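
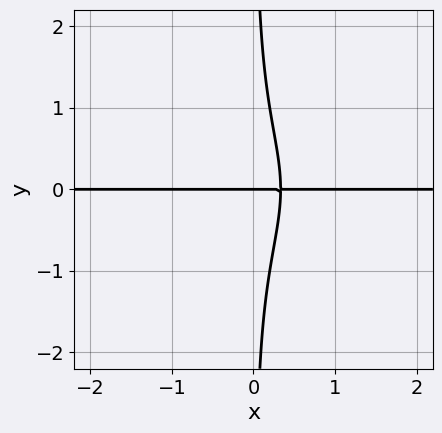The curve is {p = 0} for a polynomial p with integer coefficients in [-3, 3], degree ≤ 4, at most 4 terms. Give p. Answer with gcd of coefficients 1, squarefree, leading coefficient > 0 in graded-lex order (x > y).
1. The degree is 4 — a generic line meets the curve in up to 4 points.
2. Reading off the gridlines: one y-axis crossing is at y = 0; every point of the x-axis in the box is on the curve.
3. The integer polynomial consistent with all of this is the stated p.

2*x*y^3 + 3*x*y - y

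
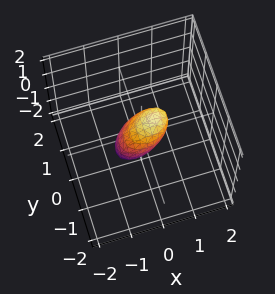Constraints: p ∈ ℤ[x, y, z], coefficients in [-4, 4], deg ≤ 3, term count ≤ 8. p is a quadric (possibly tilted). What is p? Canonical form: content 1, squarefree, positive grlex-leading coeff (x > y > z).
First, deg p = 2. A generic line meets the surface in up to 2 points.
Finally, putting this together gives p.

2*x^2 - x*y - 2*x*z + 3*y^2 + 2*z^2 - 1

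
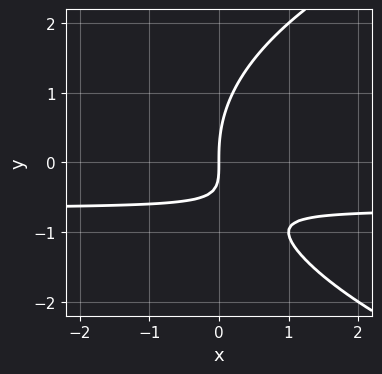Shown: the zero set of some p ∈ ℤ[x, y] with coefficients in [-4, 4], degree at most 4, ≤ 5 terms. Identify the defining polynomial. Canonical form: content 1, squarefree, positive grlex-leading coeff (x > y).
y^3 - 3*x*y - 2*x

First, deg p = 3. A generic line meets the curve in up to 3 points.
Then, from the visible intercepts: one x-axis crossing is at x = 0; one y-axis crossing is at y = 0.
Finally, together with the visible shape, these determine p as stated.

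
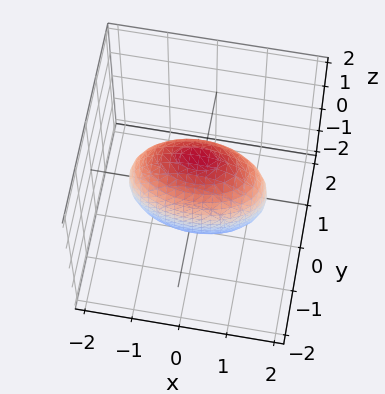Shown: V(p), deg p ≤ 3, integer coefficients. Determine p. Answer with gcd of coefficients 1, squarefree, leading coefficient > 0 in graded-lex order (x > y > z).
x^2 + 3*y^2 + z^2 - 2

(a) The degree is 2 — a closed, bounded, convex surface; a quadric.
(b) Symmetries: mirror symmetry x ↦ −x ⇒ only even powers of x; the y ↦ −y reflection is a symmetry, so y appears only in even powers; it's symmetric under z → −z, forcing even powers of z.
(c) Assembling these constraints gives the stated polynomial.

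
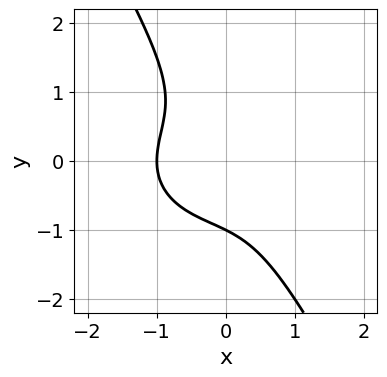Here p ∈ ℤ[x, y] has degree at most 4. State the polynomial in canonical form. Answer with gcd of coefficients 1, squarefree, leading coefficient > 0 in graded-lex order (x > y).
1. deg p = 3. No degree-2 curve has this shape.
2. Checking where it meets the axes: it crosses the y-axis at the gridline y = -1; it meets the x-axis at x = -1 (among the integer gridlines).
3. Matching integer coefficients to the picture gives p.

2*x^3 + 3*x*y^2 + 2*y^3 + 2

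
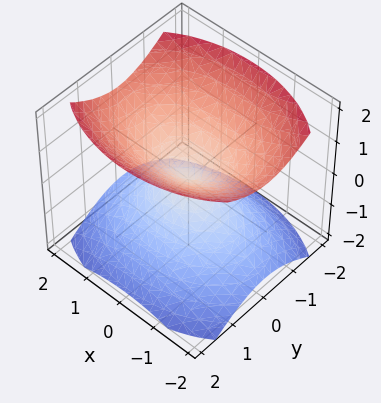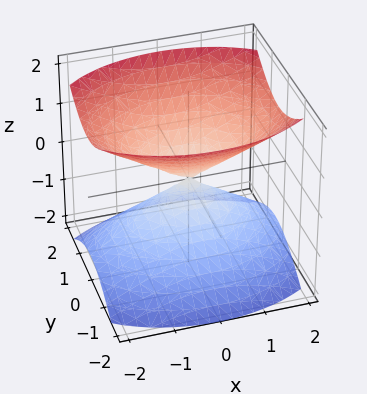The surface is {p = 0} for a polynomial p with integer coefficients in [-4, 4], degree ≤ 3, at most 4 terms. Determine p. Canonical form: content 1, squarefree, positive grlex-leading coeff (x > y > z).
x^2 + 2*y^2 - 2*z^2

(a) The picture has 2 separate pieces. Treating them together as one polynomial.
(b) Degree: a double cone through the origin; a quadric, so deg p = 2.
(c) Symmetries: the x ↦ −x reflection is a symmetry, so x appears only in even powers; it's symmetric under z → −z, forcing even powers of z; it's symmetric under y → −y, forcing even powers of y.
(d) Against the integer gridlines: it crosses the y-axis at the gridline y = 0; it crosses the z-axis at the gridline z = 0; it crosses the x-axis at the gridline x = 0.
(e) The integer polynomial consistent with all of this is the stated p.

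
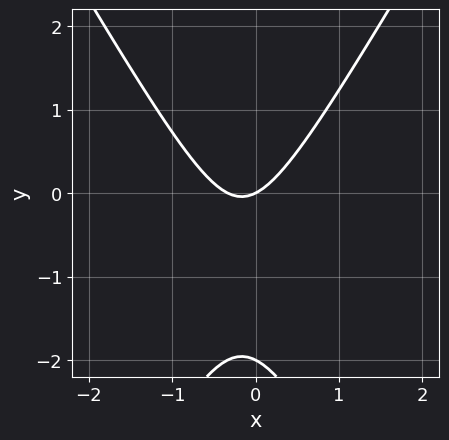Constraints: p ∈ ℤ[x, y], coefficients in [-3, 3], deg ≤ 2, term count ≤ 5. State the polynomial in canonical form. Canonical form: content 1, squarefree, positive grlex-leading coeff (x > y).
Degree: the shape is more complex than any degree-1 curve, so deg p = 2.
Observable constraints: it meets the x-axis at x = 0 (among the integer gridlines); among the integer gridlines, it crosses the y-axis at y ∈ {-2, 0}.
Solving for integer coefficients yields p as stated.

3*x^2 - y^2 + x - 2*y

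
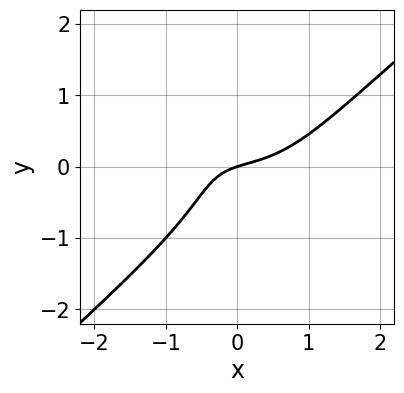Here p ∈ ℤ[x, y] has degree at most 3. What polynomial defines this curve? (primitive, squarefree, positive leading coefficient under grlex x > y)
First, deg p = 3. No degree-2 curve has this shape.
Then, checking where it meets the axes: one x-axis crossing is at x = 0; it crosses the y-axis at the gridline y = 0.
Finally, together with the visible shape, these determine p as stated.

2*x^3 - 3*y^3 - 3*x*y + x - 3*y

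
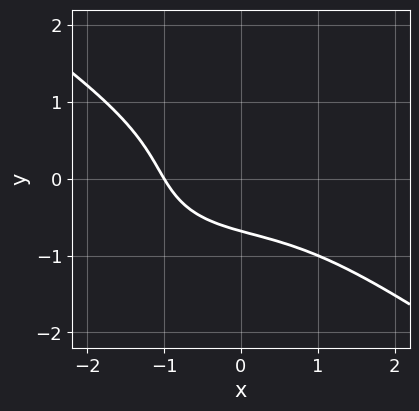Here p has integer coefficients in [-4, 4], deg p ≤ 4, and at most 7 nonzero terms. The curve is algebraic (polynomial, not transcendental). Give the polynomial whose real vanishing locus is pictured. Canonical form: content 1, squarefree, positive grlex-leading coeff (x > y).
x^3 + 3*y^3 + 2*x + 3*y + 3

deg p = 3. A generic line meets the curve in up to 3 points.
Against the integer gridlines: one x-axis crossing is at x = -1.
These observations pin down the coefficients.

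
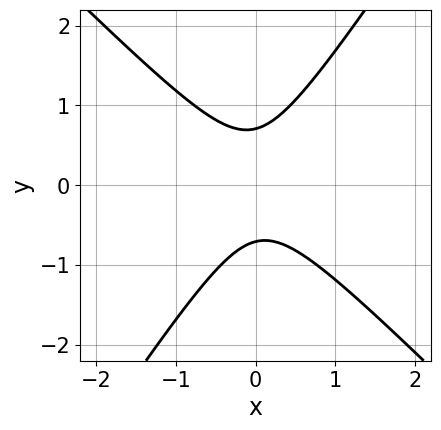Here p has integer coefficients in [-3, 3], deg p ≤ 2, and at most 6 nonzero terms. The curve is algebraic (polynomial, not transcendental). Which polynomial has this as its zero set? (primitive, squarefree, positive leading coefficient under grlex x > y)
3*x^2 + x*y - 2*y^2 + 1

First, the degree is 2 — no degree-1 curve has this shape.
Next, reading off the gridlines: it misses every integer gridline on the x-axis.
Finally, putting this together gives p.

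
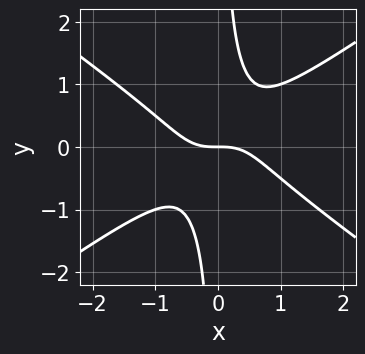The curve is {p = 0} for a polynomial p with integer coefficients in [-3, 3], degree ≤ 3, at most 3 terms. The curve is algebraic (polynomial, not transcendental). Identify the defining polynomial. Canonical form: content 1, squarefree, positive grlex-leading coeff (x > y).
x^3 - 2*x*y^2 + y

deg p = 3. The shape is more complex than any degree-2 curve.
From the axis intercepts and sections: one y-axis crossing is at y = 0; one x-axis crossing is at x = 0.
Assembling these constraints gives the stated polynomial.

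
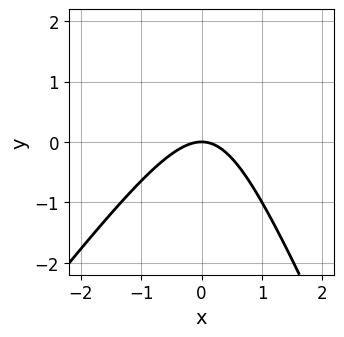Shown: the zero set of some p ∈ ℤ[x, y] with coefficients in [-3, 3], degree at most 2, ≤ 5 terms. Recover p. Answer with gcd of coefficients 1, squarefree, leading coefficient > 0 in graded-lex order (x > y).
deg p = 2. A generic line meets the curve in up to 2 points.
From the axis intercepts and sections: it crosses the y-axis at the gridline y = 0; it crosses the x-axis at the gridline x = 0.
Putting this together gives p.

3*x^2 - x*y - y^2 + 3*y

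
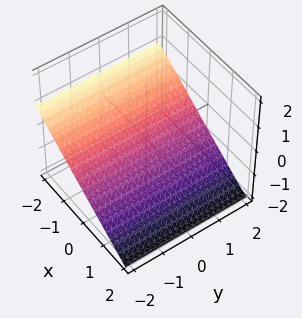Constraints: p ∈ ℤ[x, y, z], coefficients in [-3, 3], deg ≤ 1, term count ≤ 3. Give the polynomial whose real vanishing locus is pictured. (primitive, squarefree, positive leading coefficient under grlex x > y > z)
2*x + 3*z + 2

First, the degree is 1 — the surface is flat (a plane).
Next, observable constraints: the surface avoids every integer y-axis point in the box; it meets the x-axis at x = -1 (among the integer gridlines).
Finally, the integer polynomial consistent with all of this is the stated p.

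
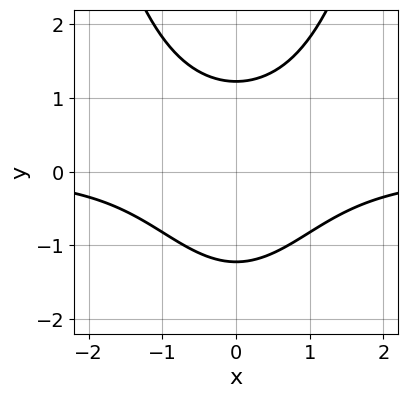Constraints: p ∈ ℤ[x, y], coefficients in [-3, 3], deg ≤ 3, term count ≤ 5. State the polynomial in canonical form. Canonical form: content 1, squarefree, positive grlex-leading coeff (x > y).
2*x^2*y - 2*y^2 + 3

(a) deg p = 3.
(b) Symmetries: the x ↦ −x reflection is a symmetry, so x appears only in even powers.
(c) Reading off the gridlines: the curve avoids every integer x-axis point in the box.
(d) These observations pin down the coefficients.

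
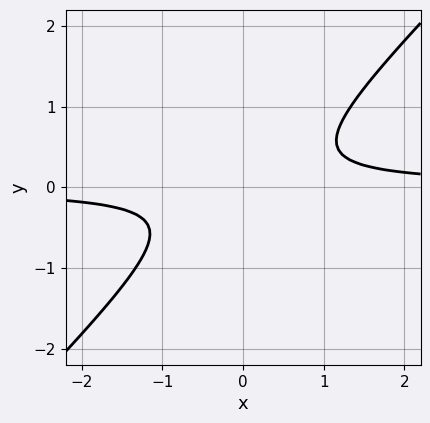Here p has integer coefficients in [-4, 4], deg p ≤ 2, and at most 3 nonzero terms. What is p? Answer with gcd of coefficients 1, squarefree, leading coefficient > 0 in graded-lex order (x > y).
3*x*y - 3*y^2 - 1

deg p = 2. No degree-1 curve has this shape.
Reading off the gridlines: it misses every integer gridline on the y-axis; it misses every integer gridline on the x-axis.
Assembling these constraints gives the stated polynomial.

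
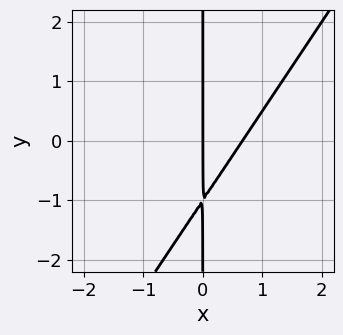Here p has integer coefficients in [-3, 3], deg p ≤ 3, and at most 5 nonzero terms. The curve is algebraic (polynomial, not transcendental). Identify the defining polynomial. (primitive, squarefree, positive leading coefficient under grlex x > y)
(a) deg p = 2. No degree-1 curve has this shape.
(b) Observable constraints: it meets the x-axis at x = 0 (among the integer gridlines); the visible y-axis segment lies entirely on the curve.
(c) Assembling these constraints gives the stated polynomial.

3*x^2 - 2*x*y - 2*x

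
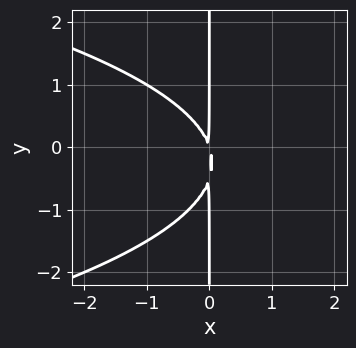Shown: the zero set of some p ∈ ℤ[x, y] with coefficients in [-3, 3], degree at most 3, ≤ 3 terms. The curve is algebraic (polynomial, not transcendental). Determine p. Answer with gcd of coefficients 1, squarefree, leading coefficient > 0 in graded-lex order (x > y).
2*x*y^2 + 3*x^2 + x*y

(a) deg p = 3.
(b) Observable constraints: the visible y-axis segment lies entirely on the curve.
(c) The integer polynomial consistent with all of this is the stated p.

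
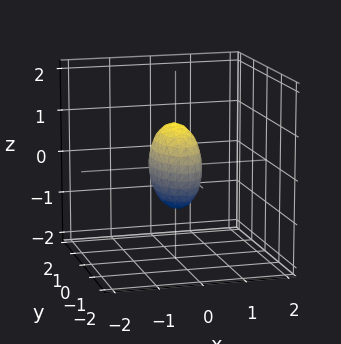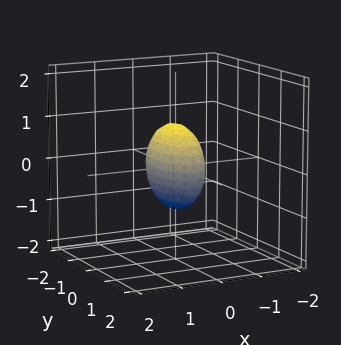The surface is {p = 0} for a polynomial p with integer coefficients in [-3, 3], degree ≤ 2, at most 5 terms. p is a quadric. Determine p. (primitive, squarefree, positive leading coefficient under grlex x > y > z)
3*x^2 + y^2 + z^2 - 1

(a) Degree: bounded and convex; a quadric, so deg p = 2.
(b) Symmetries: it's symmetric under y → −y, forcing even powers of y; it's symmetric under z → −z, forcing even powers of z; it's symmetric under x → −x, forcing even powers of x.
(c) From the axis intercepts and sections: the y-axis gridline crossings are at y ∈ {-1, 1}; among the integer gridlines, it crosses the z-axis at z ∈ {-1, 1}.
(d) The integer polynomial consistent with all of this is the stated p.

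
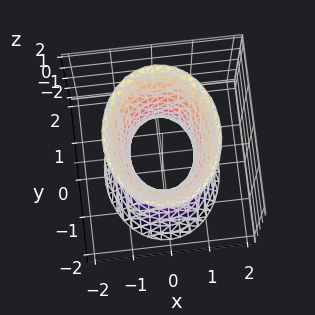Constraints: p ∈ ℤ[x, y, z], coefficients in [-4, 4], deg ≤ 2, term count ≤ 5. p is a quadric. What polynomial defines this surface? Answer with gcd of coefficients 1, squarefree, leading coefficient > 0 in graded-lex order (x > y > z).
3*x^2 + 2*y^2 - z^2 - 2

(a) deg p = 2. An hourglass — one-sheet hyperboloid; a quadric.
(b) Symmetries: mirror symmetry x ↦ −x ⇒ only even powers of x; the y ↦ −y reflection is a symmetry, so y appears only in even powers; it's symmetric under z → −z, forcing even powers of z.
(c) From the visible intercepts: it misses every integer gridline on the z-axis; the y-axis gridline crossings are at y ∈ {-1, 1}.
(d) Assembling these constraints gives the stated polynomial.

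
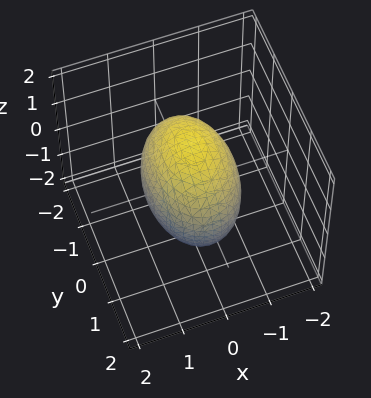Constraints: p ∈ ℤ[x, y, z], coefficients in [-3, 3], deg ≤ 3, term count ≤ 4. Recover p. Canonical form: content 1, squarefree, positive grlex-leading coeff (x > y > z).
2*x^2 + y^2 + z^2 - 2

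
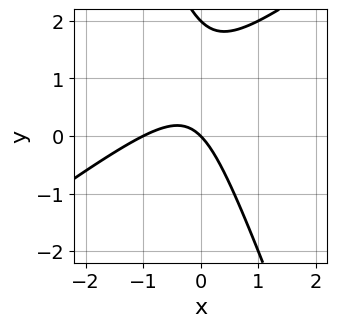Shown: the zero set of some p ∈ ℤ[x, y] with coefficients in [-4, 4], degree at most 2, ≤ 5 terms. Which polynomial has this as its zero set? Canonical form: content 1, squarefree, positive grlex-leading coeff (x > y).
2*x^2 - 2*x*y - y^2 + 2*x + 2*y

1. deg p = 2. A generic line meets the curve in up to 2 points.
2. From the visible intercepts: the x-axis gridline crossings are at x ∈ {-1, 0}; the y-axis gridline crossings are at y ∈ {0, 2}.
3. The integer polynomial consistent with all of this is the stated p.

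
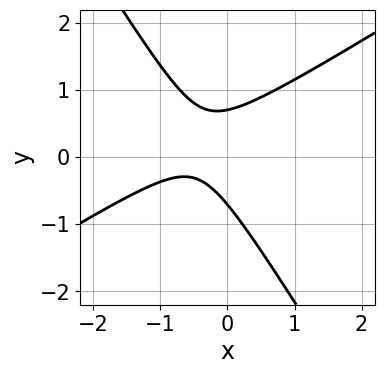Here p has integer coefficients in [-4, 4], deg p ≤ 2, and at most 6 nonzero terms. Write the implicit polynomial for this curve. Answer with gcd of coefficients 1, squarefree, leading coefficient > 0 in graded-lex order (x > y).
2*x^2 - 2*x*y - 2*y^2 + 2*x + 1

First, the degree is 2 — no degree-1 curve has this shape.
Next, from the visible intercepts: it misses every integer gridline on the x-axis.
Finally, the integer polynomial consistent with all of this is the stated p.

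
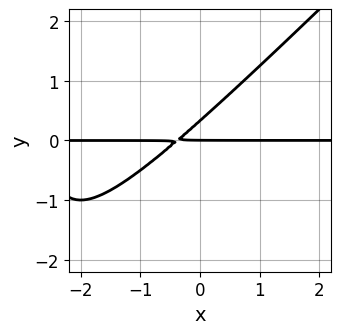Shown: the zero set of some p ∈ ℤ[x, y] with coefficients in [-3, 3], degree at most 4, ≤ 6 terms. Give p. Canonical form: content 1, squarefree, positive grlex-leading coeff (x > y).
x^2*y - x*y^2 + 3*x*y - 3*y^2 + y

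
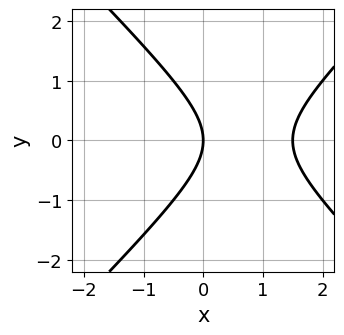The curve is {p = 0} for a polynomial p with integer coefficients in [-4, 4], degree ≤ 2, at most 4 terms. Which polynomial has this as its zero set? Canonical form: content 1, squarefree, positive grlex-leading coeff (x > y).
2*x^2 - 2*y^2 - 3*x

1. deg p = 2. The shape is more complex than any degree-1 curve.
2. Symmetries: it's symmetric under y → −y, forcing even powers of y.
3. From the axis intercepts and sections: one x-axis crossing is at x = 0; it crosses the y-axis at the gridline y = 0.
4. Solving for integer coefficients yields p as stated.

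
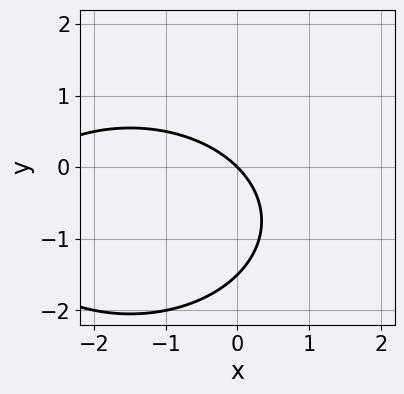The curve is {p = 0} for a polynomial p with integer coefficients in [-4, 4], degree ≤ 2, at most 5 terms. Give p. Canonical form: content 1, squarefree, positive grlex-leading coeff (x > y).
x^2 + 2*y^2 + 3*x + 3*y

1. The degree is 2 — no degree-1 curve has this shape.
2. Checking where it meets the axes: it meets the x-axis at x = 0 (among the integer gridlines); one y-axis crossing is at y = 0.
3. The integer polynomial consistent with all of this is the stated p.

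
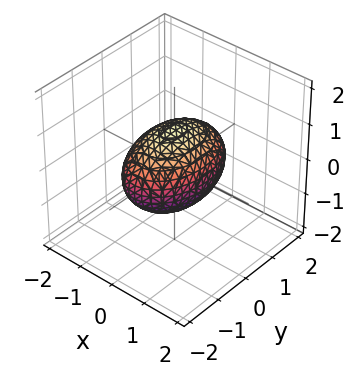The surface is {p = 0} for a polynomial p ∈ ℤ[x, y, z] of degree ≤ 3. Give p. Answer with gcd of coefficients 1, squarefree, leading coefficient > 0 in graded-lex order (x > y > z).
2*x^2 + y^2 + 2*z^2 - 2

First, deg p = 2. Bounded and convex; a quadric.
Next, symmetries: it's symmetric under z → −z, forcing even powers of z; it's symmetric under y → −y, forcing even powers of y; it's symmetric under x → −x, forcing even powers of x.
Then, checking where it meets the axes: the z-axis gridline crossings are at z ∈ {-1, 1}; the x-axis gridline crossings are at x ∈ {-1, 1}.
Finally, the integer polynomial consistent with all of this is the stated p.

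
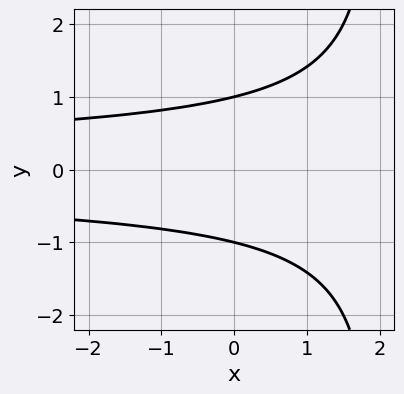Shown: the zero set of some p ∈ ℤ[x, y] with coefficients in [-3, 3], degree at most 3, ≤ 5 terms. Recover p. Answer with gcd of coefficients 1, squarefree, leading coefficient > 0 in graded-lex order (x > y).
x*y^2 - 2*y^2 + 2

1. The degree is 3 — a generic line meets the curve in up to 3 points.
2. Symmetries: mirror symmetry y ↦ −y ⇒ only even powers of y.
3. From the visible intercepts: among the integer gridlines, it crosses the y-axis at y ∈ {-1, 1}; the curve avoids every integer x-axis point in the box.
4. Together with the visible shape, these determine p as stated.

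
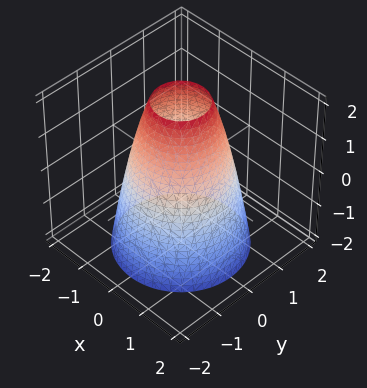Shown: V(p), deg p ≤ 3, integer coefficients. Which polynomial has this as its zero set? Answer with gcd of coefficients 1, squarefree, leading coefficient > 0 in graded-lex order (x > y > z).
deg p = 2. The shape is more complex than any degree-1 surface.
Symmetries: the z-axis is an axis of rotation, so x and y enter only as x² + y².
From the axis intercepts and sections: no z-intercept at any integer in the box; a circular section at z = 2 has radius between 0 and 1.
Matching integer coefficients to the picture gives p.

2*x^2 + 2*y^2 + z - 3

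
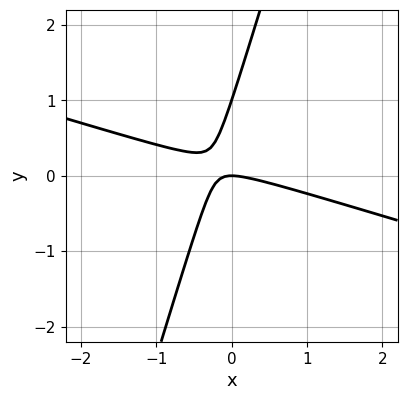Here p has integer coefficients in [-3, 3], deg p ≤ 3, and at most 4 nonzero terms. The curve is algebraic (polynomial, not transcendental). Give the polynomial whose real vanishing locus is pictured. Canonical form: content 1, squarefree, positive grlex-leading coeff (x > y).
1. Degree: a generic line meets the curve in up to 2 points, so deg p = 2.
2. Checking where it meets the axes: it meets the x-axis at x = 0 (among the integer gridlines); among the integer gridlines, it crosses the y-axis at y ∈ {0, 1}.
3. Solving for integer coefficients yields p as stated.

x^2 + 3*x*y - y^2 + y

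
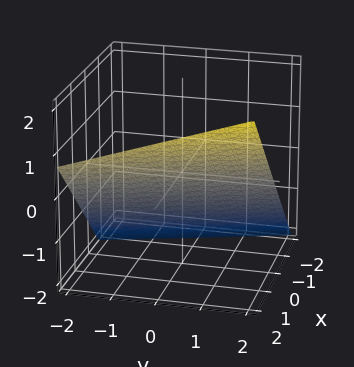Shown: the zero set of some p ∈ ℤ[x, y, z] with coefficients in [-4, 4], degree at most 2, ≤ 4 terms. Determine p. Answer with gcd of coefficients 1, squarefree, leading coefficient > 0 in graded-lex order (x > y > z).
3*x + y - 3*z - 2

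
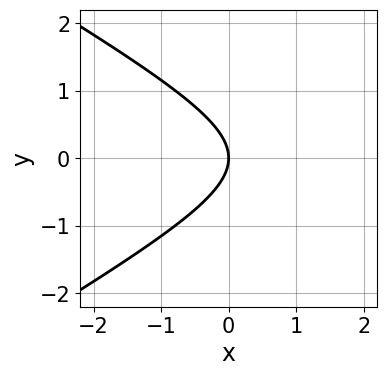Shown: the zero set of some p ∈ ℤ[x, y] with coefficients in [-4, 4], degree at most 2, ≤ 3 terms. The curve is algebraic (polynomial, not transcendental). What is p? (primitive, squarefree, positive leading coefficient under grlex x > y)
x^2 - 3*y^2 - 3*x

1. deg p = 2. The shape is more complex than any degree-1 curve.
2. Symmetries: the y ↦ −y reflection is a symmetry, so y appears only in even powers.
3. From the axis intercepts and sections: it meets the x-axis at x = 0 (among the integer gridlines); it crosses the y-axis at the gridline y = 0.
4. Fitting integer coefficients to these (and the overall shape) gives p.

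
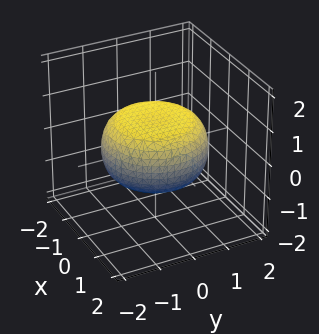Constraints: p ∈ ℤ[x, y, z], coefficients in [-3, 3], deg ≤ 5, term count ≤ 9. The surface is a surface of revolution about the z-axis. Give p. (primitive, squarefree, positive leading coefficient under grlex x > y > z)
x^4 + 2*x^2*y^2 + y^4 - x^2 - y^2 + 3*z^2 - 2

(a) The degree is 4 — no degree-3 surface has this shape.
(b) Symmetry: the surface is invariant under rotation about z: p = q(x² + y², z).
(c) From the axis intercepts and sections: a circular section at z = 0 has radius between 1 and 2.
(d) Fitting integer coefficients to these (and the overall shape) gives p.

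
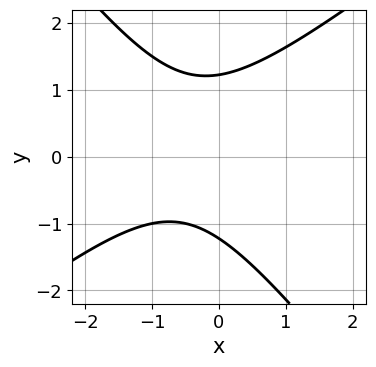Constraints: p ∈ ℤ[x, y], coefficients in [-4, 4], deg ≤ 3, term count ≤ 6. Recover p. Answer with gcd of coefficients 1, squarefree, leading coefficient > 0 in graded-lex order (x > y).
2*x^2 - x*y - 2*y^2 + 2*x + 3

First, deg p = 2. A generic line meets the curve in up to 2 points.
Then, reading off the gridlines: it misses every integer gridline on the x-axis.
Finally, fitting integer coefficients to these (and the overall shape) gives p.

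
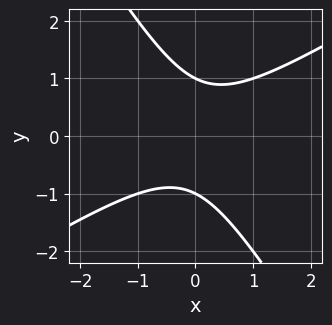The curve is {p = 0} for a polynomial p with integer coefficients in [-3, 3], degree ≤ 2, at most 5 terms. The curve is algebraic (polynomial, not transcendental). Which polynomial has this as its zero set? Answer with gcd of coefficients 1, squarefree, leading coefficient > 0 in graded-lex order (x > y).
x^2 - x*y - y^2 + 1

1. The degree is 2 — no degree-1 curve has this shape.
2. Reading off the gridlines: among the integer gridlines, it crosses the y-axis at y ∈ {-1, 1}; no x-intercept at any integer in the box.
3. Putting this together gives p.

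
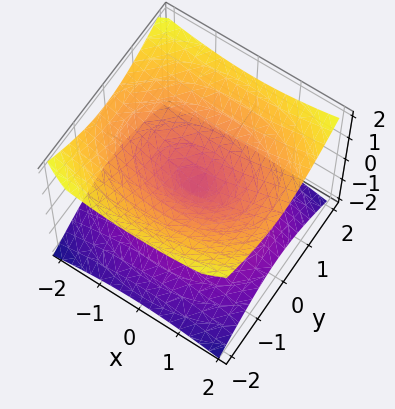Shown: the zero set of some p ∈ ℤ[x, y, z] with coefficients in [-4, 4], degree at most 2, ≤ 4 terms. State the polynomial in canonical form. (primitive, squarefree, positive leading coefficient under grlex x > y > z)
x^2 + 2*y^2 - 3*z^2

First, deg p = 2. A double cone through the origin; a quadric.
Then, symmetries: it's symmetric under x → −x, forcing even powers of x; mirror symmetry y ↦ −y ⇒ only even powers of y; it's symmetric under z → −z, forcing even powers of z.
Then, checking where it meets the axes: one z-axis crossing is at z = 0; one y-axis crossing is at y = 0.
Finally, together with the visible shape, these determine p as stated.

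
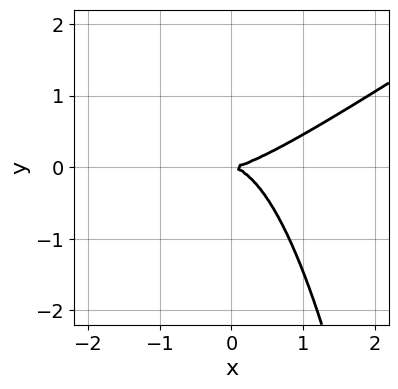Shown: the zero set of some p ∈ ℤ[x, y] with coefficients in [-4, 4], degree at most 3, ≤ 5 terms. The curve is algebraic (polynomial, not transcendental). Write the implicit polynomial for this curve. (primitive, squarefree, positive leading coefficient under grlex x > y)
2*x^3 - 3*x^2*y - 3*y^2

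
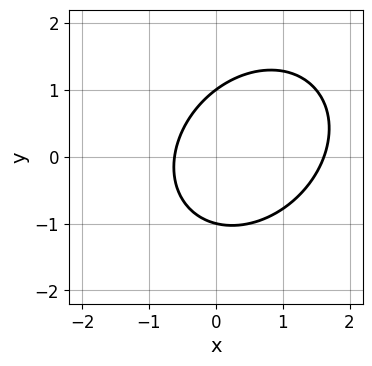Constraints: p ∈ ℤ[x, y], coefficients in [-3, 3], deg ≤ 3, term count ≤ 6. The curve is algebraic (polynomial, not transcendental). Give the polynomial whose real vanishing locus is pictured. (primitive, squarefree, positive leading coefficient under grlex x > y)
2*x^2 - x*y + 2*y^2 - 2*x - 2

First, the degree is 2 — no degree-1 curve has this shape.
Next, from the axis intercepts and sections: among the integer gridlines, it crosses the y-axis at y ∈ {-1, 1}.
Finally, fitting integer coefficients to these (and the overall shape) gives p.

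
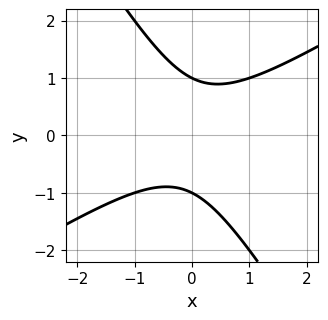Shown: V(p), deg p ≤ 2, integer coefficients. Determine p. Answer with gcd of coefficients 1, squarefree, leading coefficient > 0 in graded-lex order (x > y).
(a) deg p = 2. The shape is more complex than any degree-1 curve.
(b) Against the integer gridlines: among the integer gridlines, it crosses the y-axis at y ∈ {-1, 1}; the curve avoids every integer x-axis point in the box.
(c) Assembling these constraints gives the stated polynomial.

x^2 - x*y - y^2 + 1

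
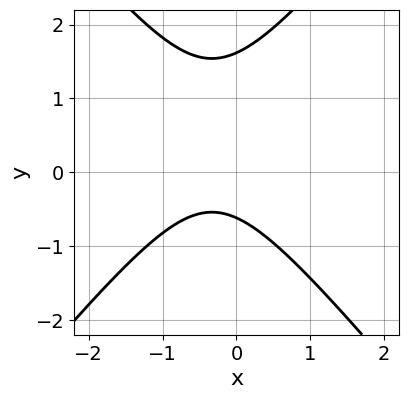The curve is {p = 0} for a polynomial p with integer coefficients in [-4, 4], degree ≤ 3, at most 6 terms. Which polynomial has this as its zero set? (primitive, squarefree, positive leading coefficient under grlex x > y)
3*x^2 - 2*y^2 + 2*x + 2*y + 2

1. The degree is 2 — a generic line meets the curve in up to 2 points.
2. From the axis intercepts and sections: no x-intercept at any integer in the box.
3. Putting this together gives p.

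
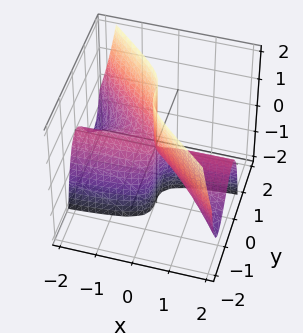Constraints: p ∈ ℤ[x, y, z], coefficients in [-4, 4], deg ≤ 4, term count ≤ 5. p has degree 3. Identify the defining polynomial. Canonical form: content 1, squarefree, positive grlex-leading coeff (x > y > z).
The degree is 3 — no degree-2 surface has this shape.
From the visible intercepts: the visible x-axis segment lies entirely on the surface; it crosses the y-axis at the gridline y = 0; every point of the z-axis in the box is on the surface.
Matching integer coefficients to the picture gives p.

2*x*y^2 + 2*y^3 + x*z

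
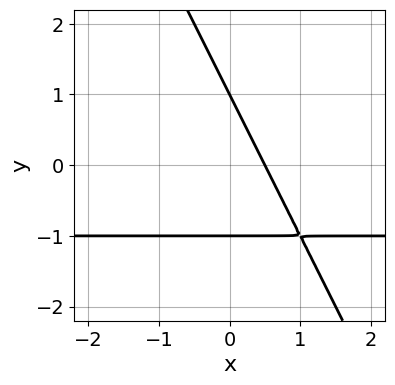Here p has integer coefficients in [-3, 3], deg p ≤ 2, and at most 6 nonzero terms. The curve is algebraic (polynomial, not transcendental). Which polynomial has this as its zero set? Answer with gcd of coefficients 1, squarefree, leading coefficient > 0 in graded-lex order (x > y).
2*x*y + y^2 + 2*x - 1

(a) deg p = 2. A generic line meets the curve in up to 2 points.
(b) Against the integer gridlines: the y-axis gridline crossings are at y ∈ {-1, 1}.
(c) Matching integer coefficients to the picture gives p.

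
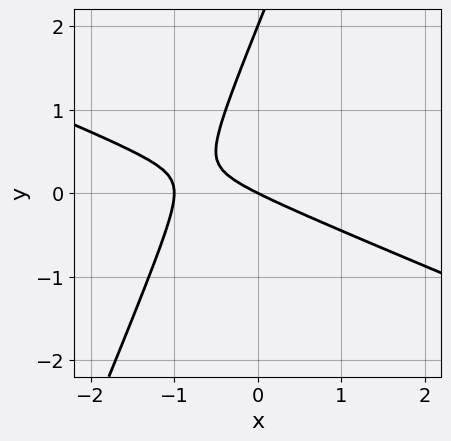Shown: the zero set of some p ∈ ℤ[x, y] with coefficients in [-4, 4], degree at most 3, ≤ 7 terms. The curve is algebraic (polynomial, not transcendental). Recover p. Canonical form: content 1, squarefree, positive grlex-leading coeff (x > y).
x^2 + 2*x*y - y^2 + x + 2*y

First, the degree is 2 — the shape is more complex than any degree-1 curve.
Then, observable constraints: among the integer gridlines, it crosses the y-axis at y ∈ {0, 2}; the x-axis gridline crossings are at x ∈ {-1, 0}.
Finally, the integer polynomial consistent with all of this is the stated p.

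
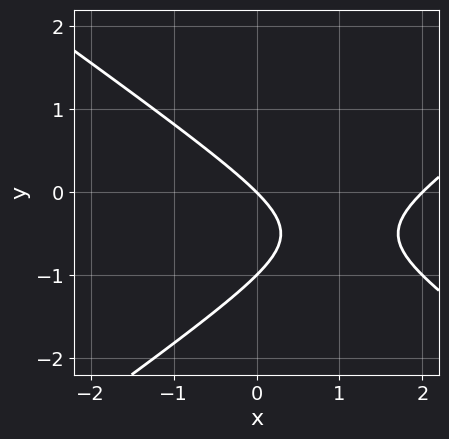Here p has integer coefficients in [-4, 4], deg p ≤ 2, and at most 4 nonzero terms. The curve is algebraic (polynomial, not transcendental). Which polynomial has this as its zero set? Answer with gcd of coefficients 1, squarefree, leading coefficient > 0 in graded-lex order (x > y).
First, deg p = 2. No degree-1 curve has this shape.
Next, observable constraints: the x-axis gridline crossings are at x ∈ {0, 2}; the y-axis gridline crossings are at y ∈ {-1, 0}.
Finally, solving for integer coefficients yields p as stated.

x^2 - 2*y^2 - 2*x - 2*y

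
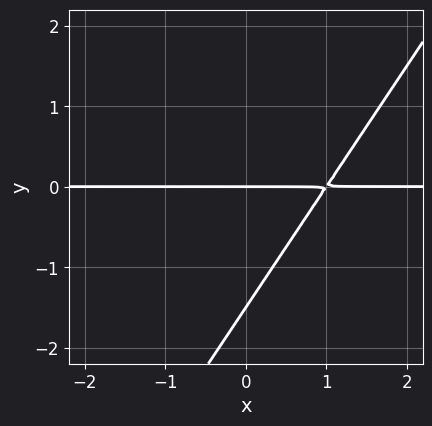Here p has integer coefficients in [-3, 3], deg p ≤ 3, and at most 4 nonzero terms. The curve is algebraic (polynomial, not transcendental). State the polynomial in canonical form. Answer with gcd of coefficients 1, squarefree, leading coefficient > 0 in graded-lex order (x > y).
The degree is 2 — no degree-1 curve has this shape.
From the visible intercepts: it meets the y-axis at y = 0 (among the integer gridlines); every point of the x-axis in the box is on the curve.
Putting this together gives p.

3*x*y - 2*y^2 - 3*y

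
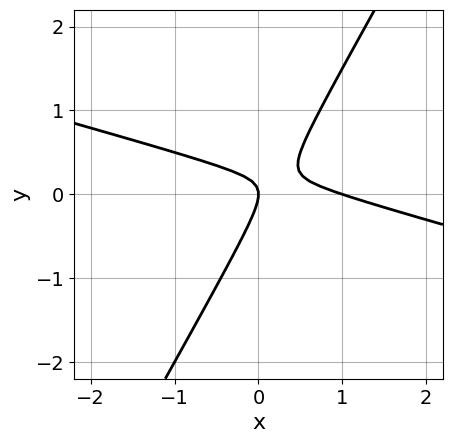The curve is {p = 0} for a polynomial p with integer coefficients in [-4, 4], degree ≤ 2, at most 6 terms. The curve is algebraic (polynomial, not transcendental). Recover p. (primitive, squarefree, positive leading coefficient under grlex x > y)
x^2 + 3*x*y - 2*y^2 - x

1. deg p = 2. A generic line meets the curve in up to 2 points.
2. Checking where it meets the axes: among the integer gridlines, it crosses the x-axis at x ∈ {0, 1}; it meets the y-axis at y = 0 (among the integer gridlines).
3. Solving for integer coefficients yields p as stated.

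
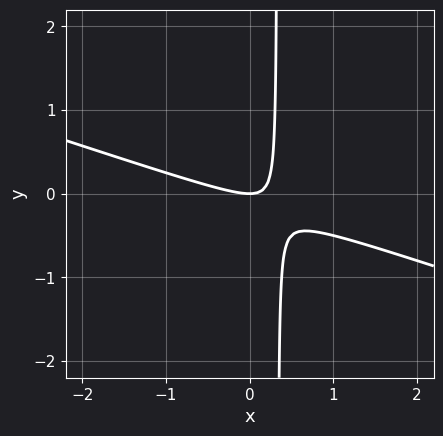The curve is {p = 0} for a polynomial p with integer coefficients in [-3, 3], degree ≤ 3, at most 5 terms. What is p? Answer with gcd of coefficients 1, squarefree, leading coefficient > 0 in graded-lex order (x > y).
(a) The degree is 2 — no degree-1 curve has this shape.
(b) Against the integer gridlines: it crosses the x-axis at the gridline x = 0; it meets the y-axis at y = 0 (among the integer gridlines).
(c) The integer polynomial consistent with all of this is the stated p.

x^2 + 3*x*y - y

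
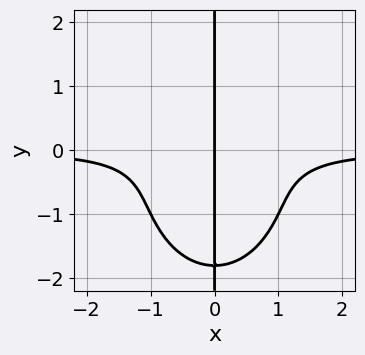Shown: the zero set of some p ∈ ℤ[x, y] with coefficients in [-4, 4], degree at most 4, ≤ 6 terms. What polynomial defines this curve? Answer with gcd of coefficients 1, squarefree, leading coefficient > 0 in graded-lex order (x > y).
3*x^3*y + 2*x*y^3 + 3*x*y^2 + 2*x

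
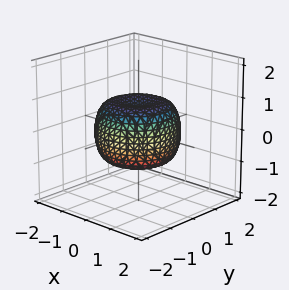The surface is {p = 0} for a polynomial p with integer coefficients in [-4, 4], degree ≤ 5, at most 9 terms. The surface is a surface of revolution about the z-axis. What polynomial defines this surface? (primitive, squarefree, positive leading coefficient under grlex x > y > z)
1. The degree is 4 — no degree-3 surface has this shape.
2. By symmetry, every cross-section ⟂ z is a circle, so x, y appear only via x² + y².
3. From the visible intercepts: a circular section at z = 0 has radius between 1 and 2.
4. Matching integer coefficients to the picture gives p.

2*x^4 + 4*x^2*y^2 + 2*y^4 - 2*x^2 - 2*y^2 + 3*z^2 - 2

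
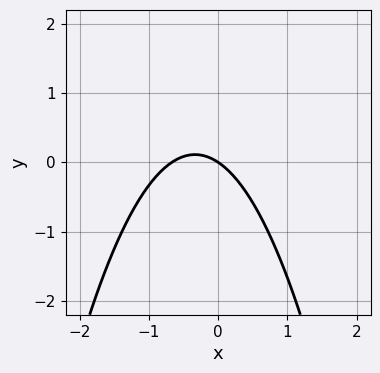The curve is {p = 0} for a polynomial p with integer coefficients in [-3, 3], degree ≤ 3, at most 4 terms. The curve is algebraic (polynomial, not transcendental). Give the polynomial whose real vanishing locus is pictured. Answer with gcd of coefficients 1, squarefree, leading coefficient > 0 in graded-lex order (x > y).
1. Degree: the shape is more complex than any degree-1 curve, so deg p = 2.
2. Reading off the gridlines: it crosses the y-axis at the gridline y = 0; it crosses the x-axis at the gridline x = 0.
3. Fitting integer coefficients to these (and the overall shape) gives p.

3*x^2 + 2*x + 3*y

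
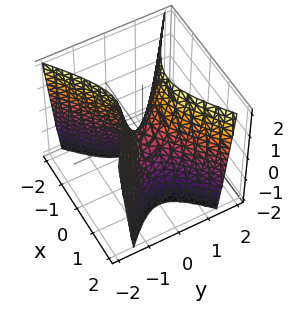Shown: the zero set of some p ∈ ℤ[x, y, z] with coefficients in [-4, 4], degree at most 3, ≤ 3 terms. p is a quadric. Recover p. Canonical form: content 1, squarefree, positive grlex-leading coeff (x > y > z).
deg p = 2. A saddle surface; a quadric.
Symmetries: it's symmetric under y → −y, forcing even powers of y; mirror symmetry x ↦ −x ⇒ only even powers of x.
From the visible intercepts: it crosses the y-axis at the gridline y = 0; one z-axis crossing is at z = 0; it crosses the x-axis at the gridline x = 0.
Assembling these constraints gives the stated polynomial.

2*x^2 - 3*y^2 + z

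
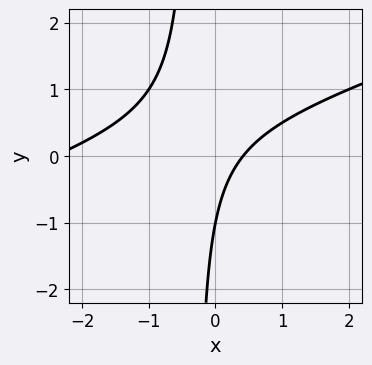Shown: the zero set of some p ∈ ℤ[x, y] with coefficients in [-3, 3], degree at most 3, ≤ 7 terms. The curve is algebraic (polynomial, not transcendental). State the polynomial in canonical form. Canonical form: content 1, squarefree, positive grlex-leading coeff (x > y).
The degree is 2 — no degree-1 curve has this shape.
From the visible intercepts: it meets the y-axis at y = -1 (among the integer gridlines).
Matching integer coefficients to the picture gives p.

x^2 - 3*x*y + 2*x - y - 1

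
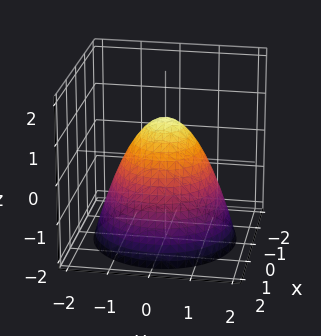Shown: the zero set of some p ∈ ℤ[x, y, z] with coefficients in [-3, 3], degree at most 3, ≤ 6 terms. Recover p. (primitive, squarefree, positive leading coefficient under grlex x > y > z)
First, degree: the shape is more complex than any degree-1 surface, so deg p = 2.
Next, by symmetry, every cross-section ⟂ z is a circle, so x, y appear only via x² + y².
Then, checking where it meets the axes: among the integer gridlines, it crosses the x-axis at x ∈ {-1, 1}; one z-axis crossing is at z = 1.
Finally, these observations pin down the coefficients. Check: (0, 1, 0) on the y-axis lies on the surface, and p(0, 1, 0) = 0. ✓

x^2 + y^2 + z - 1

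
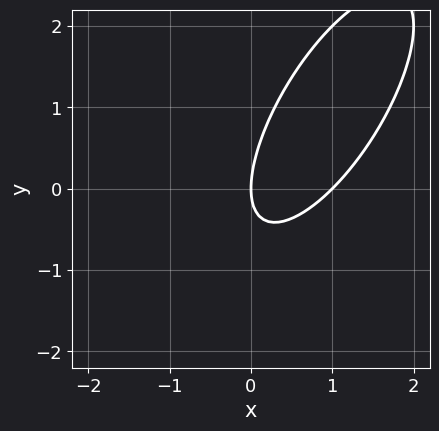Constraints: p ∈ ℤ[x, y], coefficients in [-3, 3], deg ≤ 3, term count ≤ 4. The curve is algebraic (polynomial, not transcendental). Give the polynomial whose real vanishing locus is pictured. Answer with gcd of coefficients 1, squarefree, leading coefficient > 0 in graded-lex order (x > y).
2*x^2 - 2*x*y + y^2 - 2*x

The degree is 2 — the shape is more complex than any degree-1 curve.
From the axis intercepts and sections: among the integer gridlines, it crosses the x-axis at x ∈ {0, 1}; it meets the y-axis at y = 0 (among the integer gridlines).
Solving for integer coefficients yields p as stated.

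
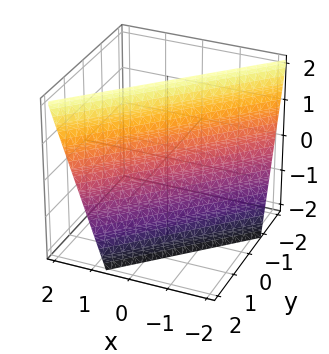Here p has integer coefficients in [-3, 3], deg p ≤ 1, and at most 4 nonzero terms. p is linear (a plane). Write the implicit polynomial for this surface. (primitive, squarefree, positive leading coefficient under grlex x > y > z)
(a) The degree is 1 — every cross-section is a straight line — this is a plane.
(b) From the visible intercepts: it meets the z-axis at z = 2 (among the integer gridlines).
(c) The integer polynomial consistent with all of this is the stated p.

3*x - 3*y - z + 2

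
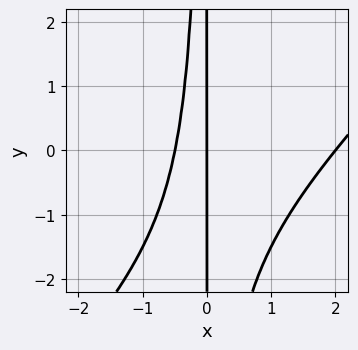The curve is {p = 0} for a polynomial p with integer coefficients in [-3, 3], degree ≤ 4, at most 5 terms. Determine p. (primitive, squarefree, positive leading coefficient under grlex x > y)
2*x^3 - 2*x^2*y - 3*x^2 - 2*x

First, deg p = 3. The shape is more complex than any degree-2 curve.
Then, checking where it meets the axes: the x-axis gridline crossings are at x ∈ {0, 2}; every point of the y-axis in the box is on the curve.
Finally, these observations pin down the coefficients.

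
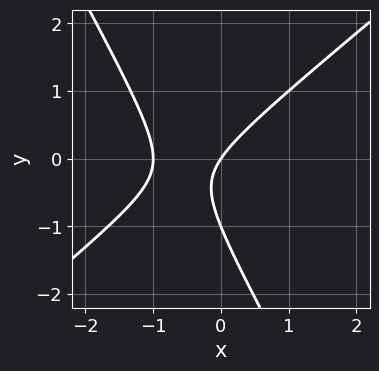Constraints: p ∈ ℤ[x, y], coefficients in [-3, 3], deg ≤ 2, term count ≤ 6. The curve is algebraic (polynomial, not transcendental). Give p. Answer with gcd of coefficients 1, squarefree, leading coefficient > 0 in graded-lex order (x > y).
3*x^2 - 2*x*y - 2*y^2 + 3*x - 2*y

deg p = 2. No degree-1 curve has this shape.
Checking where it meets the axes: among the integer gridlines, it crosses the x-axis at x ∈ {-1, 0}; the y-axis gridline crossings are at y ∈ {-1, 0}.
Assembling these constraints gives the stated polynomial.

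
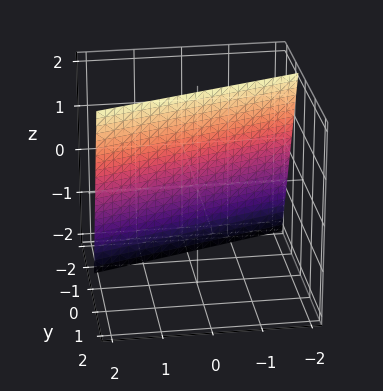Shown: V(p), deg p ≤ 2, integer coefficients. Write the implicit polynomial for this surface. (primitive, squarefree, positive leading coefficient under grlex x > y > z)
x - 3*y + z - 2

(a) deg p = 1. The surface is flat (a plane).
(b) Observable constraints: it meets the x-axis at x = 2 (among the integer gridlines); it meets the z-axis at z = 2 (among the integer gridlines).
(c) Assembling these constraints gives the stated polynomial.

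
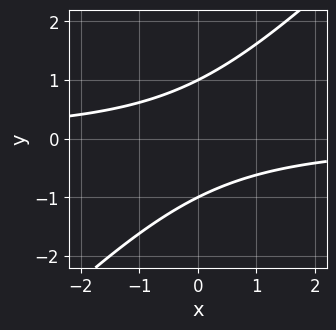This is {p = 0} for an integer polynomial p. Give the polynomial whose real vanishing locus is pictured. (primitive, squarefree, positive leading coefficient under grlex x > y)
x*y - y^2 + 1

The degree is 2 — a generic line meets the curve in up to 2 points.
Observable constraints: among the integer gridlines, it crosses the y-axis at y ∈ {-1, 1}; the curve avoids every integer x-axis point in the box.
Assembling these constraints gives the stated polynomial.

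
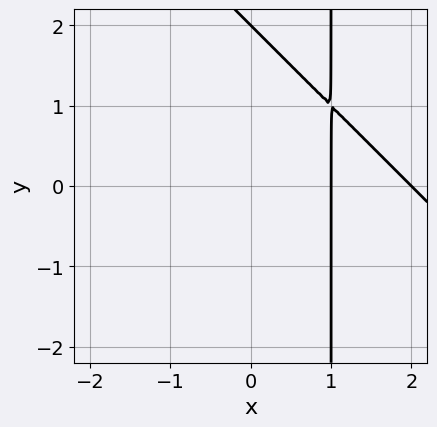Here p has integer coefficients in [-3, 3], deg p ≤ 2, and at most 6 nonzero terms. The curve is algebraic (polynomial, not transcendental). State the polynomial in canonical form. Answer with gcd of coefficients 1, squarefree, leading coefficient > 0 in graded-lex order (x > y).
Degree: a generic line meets the curve in up to 2 points, so deg p = 2.
Against the integer gridlines: among the integer gridlines, it crosses the x-axis at x ∈ {1, 2}; it meets the y-axis at y = 2 (among the integer gridlines).
Matching integer coefficients to the picture gives p.

x^2 + x*y - 3*x - y + 2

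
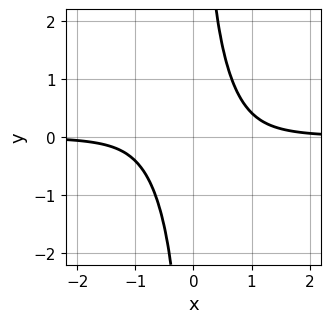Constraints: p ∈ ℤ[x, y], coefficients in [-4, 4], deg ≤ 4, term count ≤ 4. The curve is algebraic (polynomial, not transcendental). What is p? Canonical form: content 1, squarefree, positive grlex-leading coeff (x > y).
(a) deg p = 4. No degree-3 curve has this shape.
(b) Checking where it meets the axes: it misses every integer gridline on the y-axis; it misses every integer gridline on the x-axis.
(c) Matching integer coefficients to the picture gives p.

2*x^3*y + x^2*y^2 - 1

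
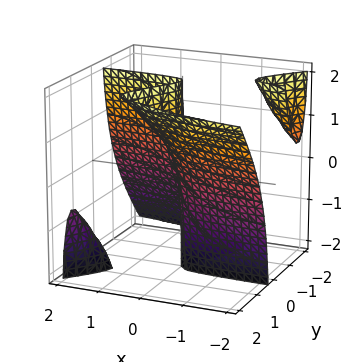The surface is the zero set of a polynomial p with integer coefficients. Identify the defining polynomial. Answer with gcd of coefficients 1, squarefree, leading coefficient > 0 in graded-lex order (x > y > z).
(a) There are 3 components.
(b) deg p = 3.
(c) Checking where it meets the axes: every point of the z-axis in the box is on the surface; it meets the y-axis at y = 0 (among the integer gridlines).
(d) Assembling these constraints gives the stated polynomial.

x*y^2 - x*y*z - y^3 + y^2*z - x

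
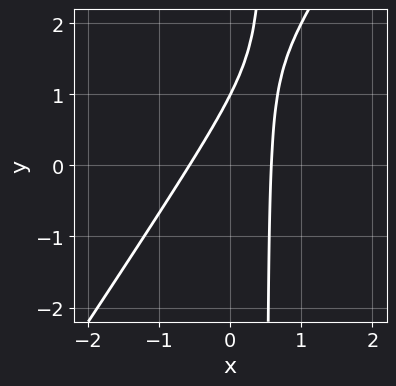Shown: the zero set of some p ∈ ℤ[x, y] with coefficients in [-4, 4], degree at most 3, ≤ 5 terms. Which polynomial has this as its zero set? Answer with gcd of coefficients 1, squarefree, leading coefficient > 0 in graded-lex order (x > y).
3*x^2 - 2*x*y + y - 1

(a) deg p = 2. No degree-1 curve has this shape.
(b) From the axis intercepts and sections: it crosses the y-axis at the gridline y = 1.
(c) Together with the visible shape, these determine p as stated.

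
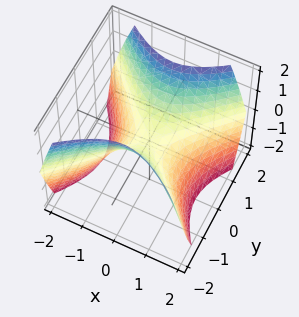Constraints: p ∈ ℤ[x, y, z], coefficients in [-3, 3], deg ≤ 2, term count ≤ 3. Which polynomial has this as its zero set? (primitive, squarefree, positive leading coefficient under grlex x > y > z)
x^2 - y^2 + z

1. deg p = 2. A hyperbolic paraboloid; a quadric.
2. Symmetries: mirror symmetry x ↦ −x ⇒ only even powers of x; mirror symmetry y ↦ −y ⇒ only even powers of y.
3. Reading off the gridlines: it crosses the z-axis at the gridline z = 0; it meets the y-axis at y = 0 (among the integer gridlines); it meets the x-axis at x = 0 (among the integer gridlines).
4. Putting this together gives p.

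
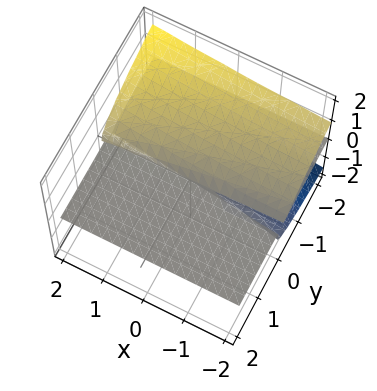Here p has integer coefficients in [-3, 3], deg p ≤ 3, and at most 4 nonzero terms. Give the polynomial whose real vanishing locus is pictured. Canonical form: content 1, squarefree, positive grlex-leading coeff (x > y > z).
x*z^2 - 3*z^3 - 2*y*z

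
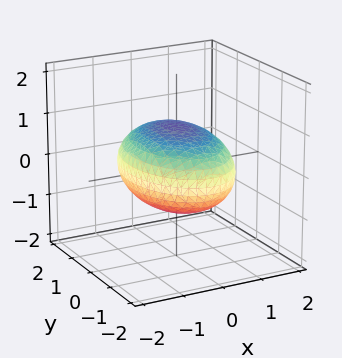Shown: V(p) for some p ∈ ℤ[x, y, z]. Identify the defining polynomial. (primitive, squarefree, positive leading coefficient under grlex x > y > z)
First, degree: a closed, bounded, convex surface; a quadric, so deg p = 2.
Then, symmetries: the y ↦ −y reflection is a symmetry, so y appears only in even powers; mirror symmetry x ↦ −x ⇒ only even powers of x; mirror symmetry z ↦ −z ⇒ only even powers of z.
Then, checking where it meets the axes: among the integer gridlines, it crosses the z-axis at z ∈ {-1, 1}.
Finally, the integer polynomial consistent with all of this is the stated p.

2*x^2 + y^2 + 3*z^2 - 3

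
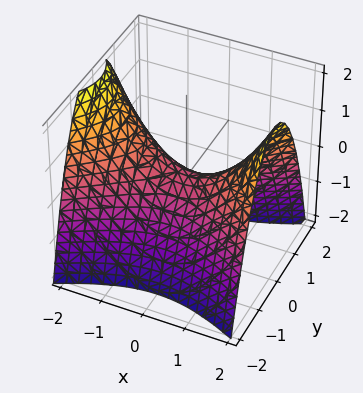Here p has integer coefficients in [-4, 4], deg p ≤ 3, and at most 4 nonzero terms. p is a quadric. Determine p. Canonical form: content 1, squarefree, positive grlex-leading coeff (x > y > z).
x^2 - 2*y^2 - 2*z

First, degree: a hyperbolic paraboloid; a quadric, so deg p = 2.
Next, symmetries: mirror symmetry x ↦ −x ⇒ only even powers of x; the y ↦ −y reflection is a symmetry, so y appears only in even powers.
Next, reading off the gridlines: it meets the z-axis at z = 0 (among the integer gridlines); one x-axis crossing is at x = 0.
Finally, the integer polynomial consistent with all of this is the stated p.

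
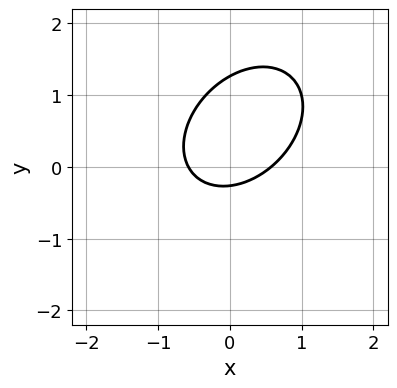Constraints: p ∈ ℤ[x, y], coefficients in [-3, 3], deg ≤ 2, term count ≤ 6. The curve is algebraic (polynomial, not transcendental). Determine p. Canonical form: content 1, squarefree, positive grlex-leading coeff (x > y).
1. The degree is 2 — no degree-1 curve has this shape.
2. Matching integer coefficients to the picture gives p.

3*x^2 - 2*x*y + 3*y^2 - 3*y - 1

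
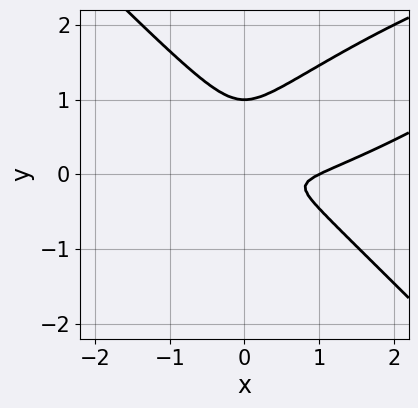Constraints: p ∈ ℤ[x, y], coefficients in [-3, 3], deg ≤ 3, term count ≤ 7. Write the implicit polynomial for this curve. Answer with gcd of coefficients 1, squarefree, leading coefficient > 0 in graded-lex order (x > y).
x^3 - 2*x^2*y + 3*y^3 - x^2 - 3*y^2

First, deg p = 3. No degree-2 curve has this shape.
Next, from the visible intercepts: one y-axis crossing is at y = 1; it crosses the x-axis at the gridline x = 1.
Finally, matching integer coefficients to the picture gives p.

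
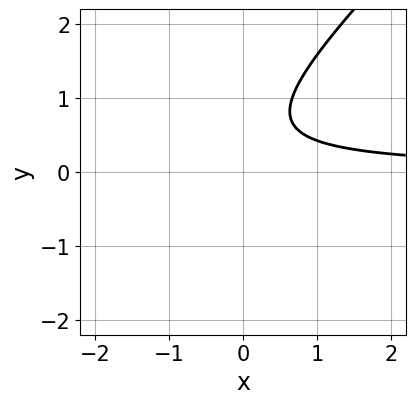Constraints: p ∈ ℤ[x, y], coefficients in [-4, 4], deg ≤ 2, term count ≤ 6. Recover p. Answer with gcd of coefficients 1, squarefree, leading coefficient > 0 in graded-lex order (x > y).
3*x*y - 3*y^2 + 3*y - 2

(a) deg p = 2. The shape is more complex than any degree-1 curve.
(b) Reading off the gridlines: the curve avoids every integer x-axis point in the box; no y-intercept at any integer in the box.
(c) The integer polynomial consistent with all of this is the stated p.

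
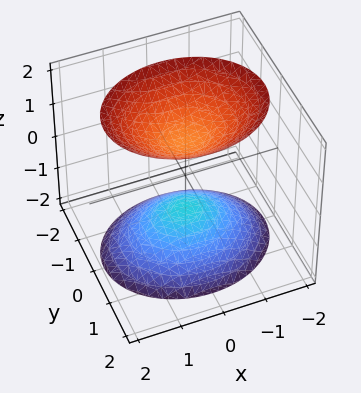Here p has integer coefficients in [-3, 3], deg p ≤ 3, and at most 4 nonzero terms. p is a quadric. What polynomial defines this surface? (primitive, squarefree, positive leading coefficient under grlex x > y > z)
2*x^2 + 3*y^2 - 2*z^2 + 2

(a) There are 2 components.
(b) deg p = 2.
(c) Symmetries: mirror symmetry z ↦ −z ⇒ only even powers of z; the y ↦ −y reflection is a symmetry, so y appears only in even powers; the x ↦ −x reflection is a symmetry, so x appears only in even powers.
(d) Against the integer gridlines: it misses every integer gridline on the y-axis; no x-intercept at any integer in the box.
(e) Putting this together gives p.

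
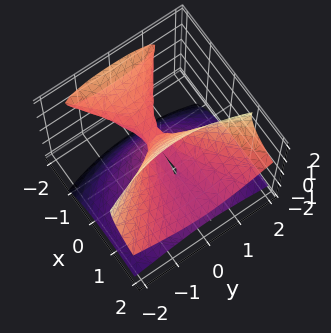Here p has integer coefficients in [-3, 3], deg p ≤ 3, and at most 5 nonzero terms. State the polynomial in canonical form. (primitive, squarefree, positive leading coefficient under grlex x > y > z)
2*x^2*z + 3*x*z^2 - 2*z^3 - 2*y^2 + 2*z^2

(a) deg p = 3. No degree-2 surface has this shape.
(b) Against the integer gridlines: among the integer gridlines, it crosses the z-axis at z ∈ {0, 1}; it meets the y-axis at y = 0 (among the integer gridlines); the visible x-axis segment lies entirely on the surface.
(c) Matching integer coefficients to the picture gives p.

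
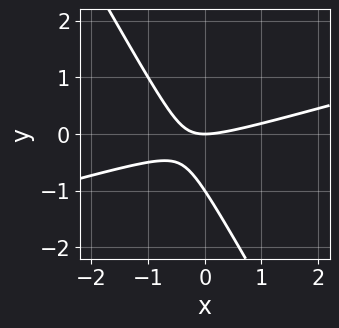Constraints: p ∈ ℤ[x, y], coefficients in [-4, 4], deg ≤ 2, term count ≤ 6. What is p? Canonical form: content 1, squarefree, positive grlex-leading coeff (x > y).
x^2 - 3*x*y - 2*y^2 - 2*y

First, deg p = 2. The shape is more complex than any degree-1 curve.
Then, against the integer gridlines: the y-axis gridline crossings are at y ∈ {-1, 0}; one x-axis crossing is at x = 0.
Finally, putting this together gives p.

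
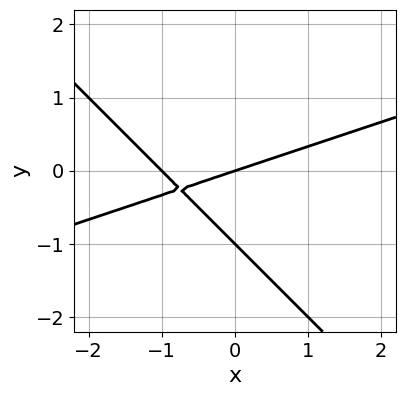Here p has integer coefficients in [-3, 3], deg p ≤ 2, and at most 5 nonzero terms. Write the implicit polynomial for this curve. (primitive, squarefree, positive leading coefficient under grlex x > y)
(a) Degree: a generic line meets the curve in up to 2 points, so deg p = 2.
(b) Against the integer gridlines: among the integer gridlines, it crosses the x-axis at x ∈ {-1, 0}; among the integer gridlines, it crosses the y-axis at y ∈ {-1, 0}.
(c) Putting this together gives p.

x^2 - 2*x*y - 3*y^2 + x - 3*y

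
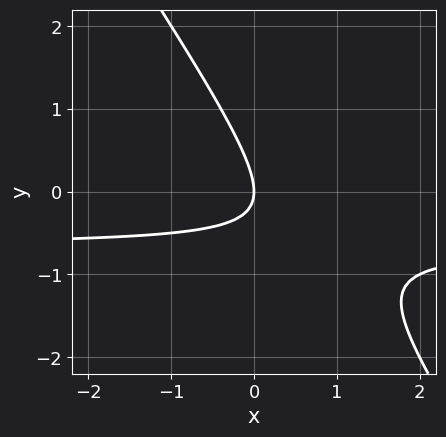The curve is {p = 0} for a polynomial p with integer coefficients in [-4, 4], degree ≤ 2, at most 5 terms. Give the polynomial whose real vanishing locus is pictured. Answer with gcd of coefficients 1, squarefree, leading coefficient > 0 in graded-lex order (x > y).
deg p = 2. The shape is more complex than any degree-1 curve.
Observable constraints: one x-axis crossing is at x = 0; one y-axis crossing is at y = 0.
The integer polynomial consistent with all of this is the stated p.

3*x*y + 2*y^2 + 2*x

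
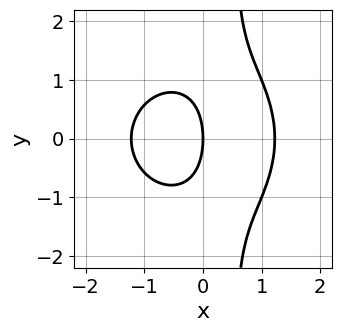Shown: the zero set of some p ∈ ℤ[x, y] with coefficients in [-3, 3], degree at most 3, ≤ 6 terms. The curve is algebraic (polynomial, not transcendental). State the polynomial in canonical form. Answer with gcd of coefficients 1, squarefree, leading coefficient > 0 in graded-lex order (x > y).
First, the degree is 3 — a generic line meets the curve in up to 3 points.
Next, symmetries: the y ↦ −y reflection is a symmetry, so y appears only in even powers.
Next, checking where it meets the axes: it crosses the y-axis at the gridline y = 0; it crosses the x-axis at the gridline x = 0.
Finally, putting this together gives p.

2*x^3 + 2*x*y^2 - y^2 - 3*x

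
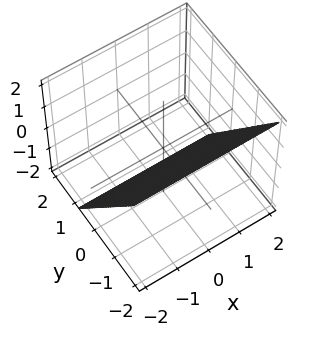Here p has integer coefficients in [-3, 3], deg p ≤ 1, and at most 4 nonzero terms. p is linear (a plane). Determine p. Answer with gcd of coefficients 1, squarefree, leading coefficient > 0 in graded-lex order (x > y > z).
3*y + 2*z + 2

First, the degree is 1 — every cross-section is a straight line — this is a plane.
Then, observable constraints: it crosses the z-axis at the gridline z = -1; no x-intercept at any integer in the box.
Finally, together with the visible shape, these determine p as stated.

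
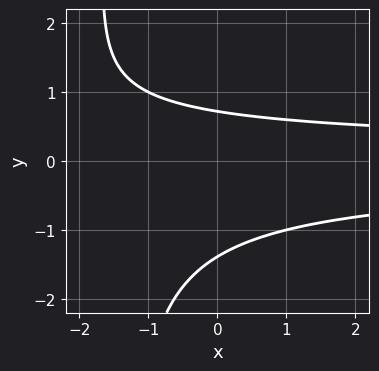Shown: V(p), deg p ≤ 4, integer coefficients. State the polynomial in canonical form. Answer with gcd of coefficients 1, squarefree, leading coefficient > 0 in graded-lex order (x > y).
2*x*y^2 + 3*y^2 + 2*y - 3

First, deg p = 3. No degree-2 curve has this shape.
Then, against the integer gridlines: the curve avoids every integer x-axis point in the box.
Finally, assembling these constraints gives the stated polynomial.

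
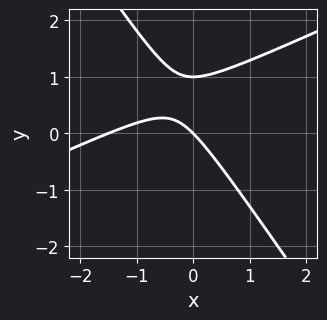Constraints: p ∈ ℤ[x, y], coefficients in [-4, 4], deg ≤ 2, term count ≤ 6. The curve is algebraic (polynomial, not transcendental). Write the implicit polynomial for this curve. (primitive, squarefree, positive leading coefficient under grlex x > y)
2*x^2 - 3*x*y - 3*y^2 + 3*x + 3*y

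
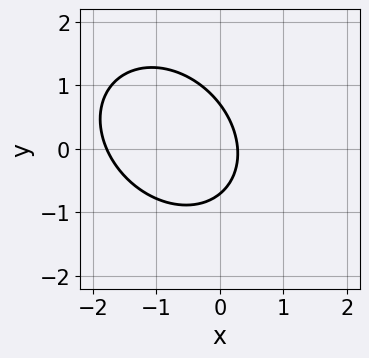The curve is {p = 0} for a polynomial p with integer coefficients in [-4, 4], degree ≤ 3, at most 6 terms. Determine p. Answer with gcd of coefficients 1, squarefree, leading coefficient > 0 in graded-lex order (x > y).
2*x^2 + x*y + 2*y^2 + 3*x - 1

(a) Degree: no degree-1 curve has this shape, so deg p = 2.
(b) Putting this together gives p.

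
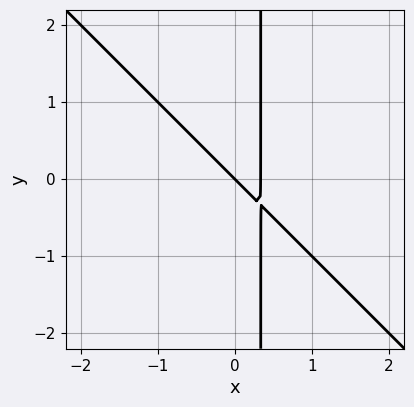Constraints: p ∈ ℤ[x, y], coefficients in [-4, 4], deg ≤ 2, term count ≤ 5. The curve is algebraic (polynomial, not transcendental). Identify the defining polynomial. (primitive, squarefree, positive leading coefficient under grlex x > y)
3*x^2 + 3*x*y - x - y

First, deg p = 2.
Next, reading off the gridlines: it crosses the x-axis at the gridline x = 0; one y-axis crossing is at y = 0.
Finally, fitting integer coefficients to these (and the overall shape) gives p.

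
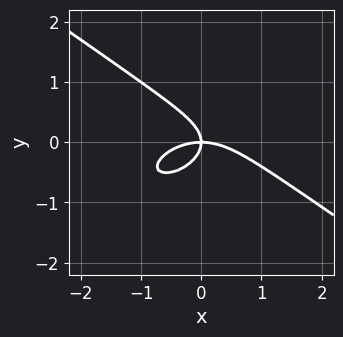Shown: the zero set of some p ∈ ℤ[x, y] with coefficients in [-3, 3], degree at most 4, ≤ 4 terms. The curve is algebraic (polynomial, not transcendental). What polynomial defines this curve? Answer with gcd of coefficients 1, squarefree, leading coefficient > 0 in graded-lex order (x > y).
x^3 + 3*y^3 + 2*x*y

(a) The degree is 3 — no degree-2 curve has this shape.
(b) Observable constraints: one x-axis crossing is at x = 0; it meets the y-axis at y = 0 (among the integer gridlines).
(c) Solving for integer coefficients yields p as stated.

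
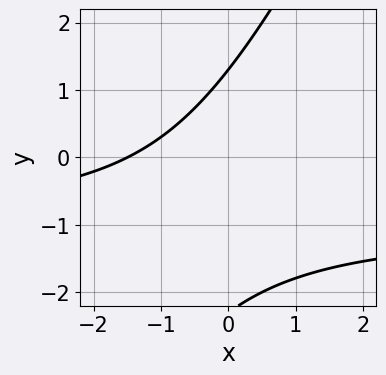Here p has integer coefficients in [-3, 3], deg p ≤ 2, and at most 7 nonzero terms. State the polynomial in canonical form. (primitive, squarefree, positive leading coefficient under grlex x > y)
1. Degree: the shape is more complex than any degree-1 curve, so deg p = 2.
2. Solving for integer coefficients yields p as stated.

2*x*y - y^2 + 2*x - y + 3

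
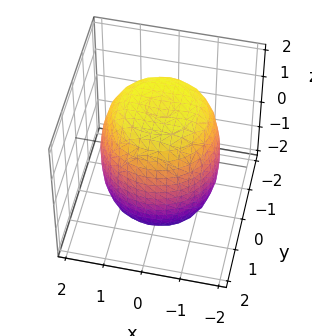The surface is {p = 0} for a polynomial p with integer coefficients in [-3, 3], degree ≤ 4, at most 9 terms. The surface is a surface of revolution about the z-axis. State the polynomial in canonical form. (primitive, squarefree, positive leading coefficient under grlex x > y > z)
x^4 + 2*x^2*y^2 + y^4 - x^2 - y^2 + z^2 - 3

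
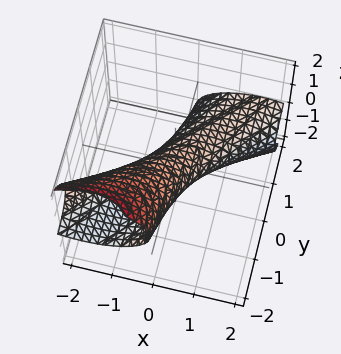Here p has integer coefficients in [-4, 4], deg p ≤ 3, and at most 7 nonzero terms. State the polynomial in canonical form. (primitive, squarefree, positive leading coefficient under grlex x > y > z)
2*x^2 - 3*x*y + y^2 + 3*y*z + 3*z^2 - 1

1. deg p = 2. The shape is more complex than any degree-1 surface.
2. Checking where it meets the axes: the y-axis gridline crossings are at y ∈ {-1, 1}.
3. Putting this together gives p.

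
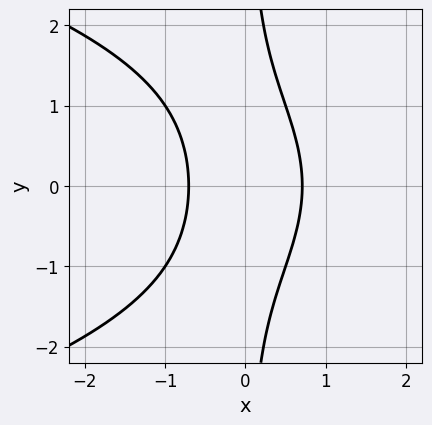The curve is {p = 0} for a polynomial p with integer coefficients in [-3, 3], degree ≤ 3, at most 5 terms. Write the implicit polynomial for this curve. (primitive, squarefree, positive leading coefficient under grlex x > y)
x*y^2 + 2*x^2 - 1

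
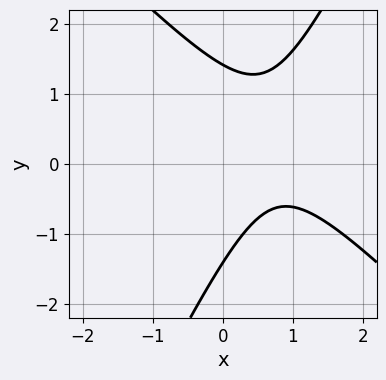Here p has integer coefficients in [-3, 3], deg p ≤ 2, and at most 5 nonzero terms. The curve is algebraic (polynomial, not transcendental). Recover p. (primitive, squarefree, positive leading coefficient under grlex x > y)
2*x^2 + x*y - y^2 - 3*x + 2

First, deg p = 2. No degree-1 curve has this shape.
Then, against the integer gridlines: it misses every integer gridline on the x-axis.
Finally, together with the visible shape, these determine p as stated.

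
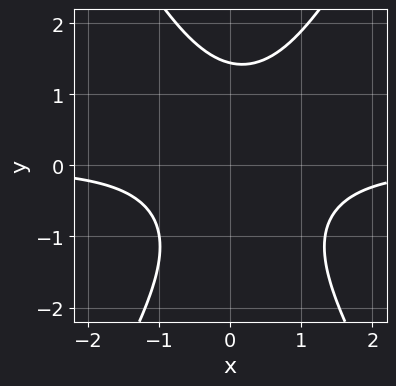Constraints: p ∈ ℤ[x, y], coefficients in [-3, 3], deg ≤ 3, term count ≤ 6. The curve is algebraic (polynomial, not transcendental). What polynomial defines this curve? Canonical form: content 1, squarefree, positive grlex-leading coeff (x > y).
3*x^2*y - y^3 - x*y + 3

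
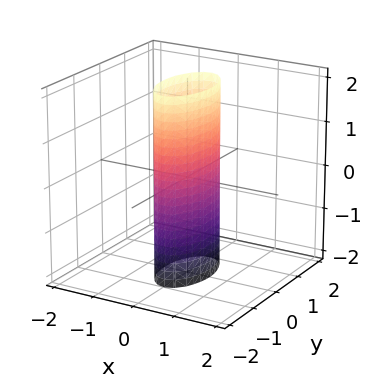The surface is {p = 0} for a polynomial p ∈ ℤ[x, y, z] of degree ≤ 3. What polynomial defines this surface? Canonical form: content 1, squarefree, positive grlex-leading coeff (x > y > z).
First, the degree is 2 — a cylinder; a quadric.
Next, symmetries: it's symmetric under y → −y, forcing even powers of y; mirror symmetry z ↦ −z ⇒ only even powers of z; it's symmetric under x → −x, forcing even powers of x.
Next, reading off the gridlines: the surface avoids every integer z-axis point in the box; the y-axis gridline crossings are at y ∈ {-1, 1}.
Finally, solving for integer coefficients yields p as stated.

3*x^2 + y^2 - 1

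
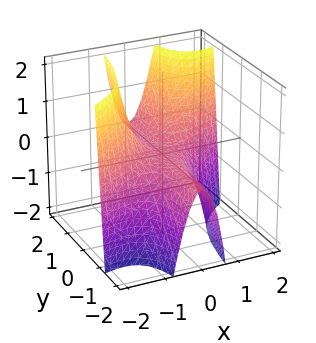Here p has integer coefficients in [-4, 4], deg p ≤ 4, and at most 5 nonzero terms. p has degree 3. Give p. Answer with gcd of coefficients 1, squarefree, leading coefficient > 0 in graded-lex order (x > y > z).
First, the degree is 3 — a generic line meets the surface in up to 3 points.
Then, from the axis intercepts and sections: the visible y-axis segment lies entirely on the surface; one x-axis crossing is at x = 0; one z-axis crossing is at z = 0.
Finally, the integer polynomial consistent with all of this is the stated p.

x^3 - 2*x^2*y + z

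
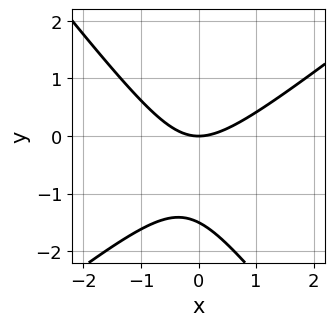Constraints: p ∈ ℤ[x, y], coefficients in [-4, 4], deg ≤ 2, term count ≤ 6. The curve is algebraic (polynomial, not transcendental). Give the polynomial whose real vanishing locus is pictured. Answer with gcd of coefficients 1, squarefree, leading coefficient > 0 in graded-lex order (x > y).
2*x^2 - x*y - 2*y^2 - 3*y

1. Degree: the shape is more complex than any degree-1 curve, so deg p = 2.
2. Observable constraints: one x-axis crossing is at x = 0; it meets the y-axis at y = 0 (among the integer gridlines).
3. Matching integer coefficients to the picture gives p.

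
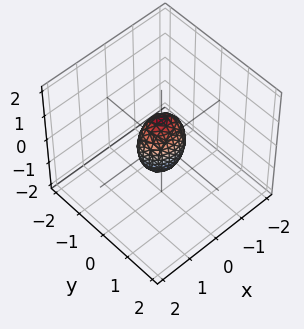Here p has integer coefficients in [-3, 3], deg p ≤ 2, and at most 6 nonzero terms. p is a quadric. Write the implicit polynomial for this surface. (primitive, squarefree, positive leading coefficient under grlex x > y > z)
2*x^2 + 3*y^2 + z^2 - 1

1. Degree: bounded and convex; a quadric, so deg p = 2.
2. Symmetries: the y ↦ −y reflection is a symmetry, so y appears only in even powers; it's symmetric under z → −z, forcing even powers of z; mirror symmetry x ↦ −x ⇒ only even powers of x.
3. From the axis intercepts and sections: the z-axis gridline crossings are at z ∈ {-1, 1}.
4. Solving for integer coefficients yields p as stated.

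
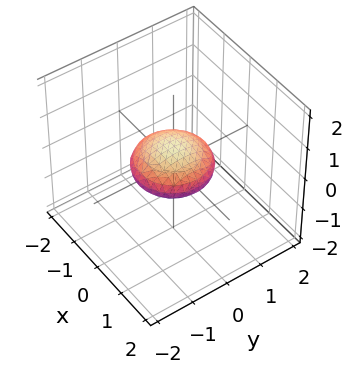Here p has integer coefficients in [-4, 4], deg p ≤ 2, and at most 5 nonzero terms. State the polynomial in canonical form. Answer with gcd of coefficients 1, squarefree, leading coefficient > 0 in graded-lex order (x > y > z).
First, degree: a closed, bounded, convex surface; a quadric, so deg p = 2.
Next, symmetries: it's symmetric under z → −z, forcing even powers of z; every cross-section ⟂ z is a circle, so x, y appear only via x² + y².
Next, reading off the gridlines: a circular section at z = 0 has radius exactly 1; the y-axis gridline crossings are at y ∈ {-1, 1}; among the integer gridlines, it crosses the x-axis at x ∈ {-1, 1}.
Finally, assembling these constraints gives the stated polynomial.

x^2 + y^2 + 3*z^2 - 1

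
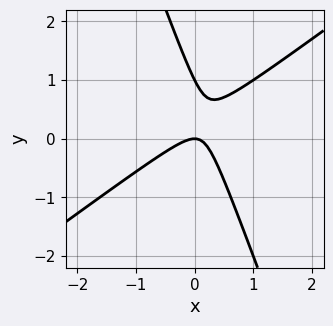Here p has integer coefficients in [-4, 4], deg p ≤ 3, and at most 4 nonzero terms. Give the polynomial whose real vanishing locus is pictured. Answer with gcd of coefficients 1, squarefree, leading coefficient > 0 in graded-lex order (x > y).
deg p = 2. The shape is more complex than any degree-1 curve.
Observable constraints: the y-axis gridline crossings are at y ∈ {0, 1}; it meets the x-axis at x = 0 (among the integer gridlines).
Assembling these constraints gives the stated polynomial.

2*x^2 - 2*x*y - y^2 + y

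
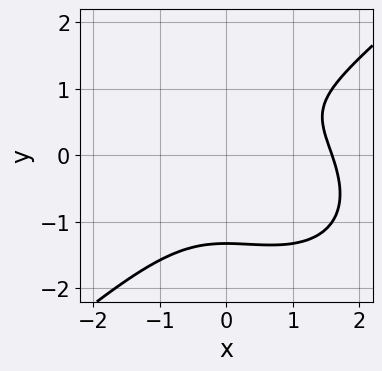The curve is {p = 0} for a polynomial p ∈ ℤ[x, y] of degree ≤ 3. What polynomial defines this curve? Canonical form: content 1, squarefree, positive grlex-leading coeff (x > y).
First, degree: no degree-2 curve has this shape, so deg p = 3.
Finally, solving for integer coefficients yields p as stated.

2*x^3 - 3*y^3 - 2*x^2 + 3*y - 3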